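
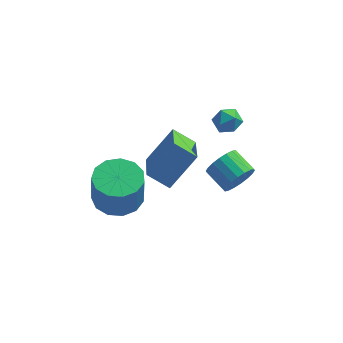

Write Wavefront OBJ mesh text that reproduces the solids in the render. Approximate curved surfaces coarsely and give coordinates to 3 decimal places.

v -0.404 0.495 -3.614
v -0.194 -1.304 -2.653
v -1.359 0.706 -3.01
v -1.15 -1.092 -2.049
v 0.63 1.332 -2.271
v 0.839 -0.466 -1.31
v -0.326 1.544 -1.667
v -0.116 -0.255 -0.706
v 1.202 2.481 -1.842
v 1.547 3.076 -1.75
v 2.173 1.944 -2.01
v 2.518 2.539 -1.918
v 2.197 2.238 -1.382
v 1.596 2.57 -1.278
v 2.124 2.45 -2.482
v 1.523 2.782 -2.378
v 2.117 3.057 -2.146
v 2.162 2.926 -1.466
v 1.558 2.094 -2.294
v 1.603 1.963 -1.614
v 2.533 0.063 -3.375
v 2.96 0.146 -2.691
v 2.154 0.92 -2.282
v 1.727 0.837 -2.965
v 3.098 0.402 -2.904
v 2.292 1.176 -2.494
v 3.124 0.592 -3.21
v 2.318 1.365 -2.8
v 3.033 0.676 -3.548
v 2.227 1.45 -3.139
v 2.843 0.639 -3.852
v 2.037 1.413 -3.443
v 2.592 0.488 -4.062
v 1.786 1.262 -3.652
v 2.329 0.253 -4.135
v 1.523 1.027 -3.726
v 2.106 -0.02 -4.058
v 1.3 0.754 -3.649
v 1.968 -0.276 -3.846
v 1.162 0.498 -3.436
v 1.942 -0.465 -3.54
v 1.136 0.308 -3.13
v 2.033 -0.55 -3.201
v 1.227 0.224 -2.792
v 2.223 -0.513 -2.897
v 1.417 0.261 -2.488
v 2.474 -0.362 -2.688
v 1.668 0.412 -2.278
v 2.737 -0.127 -2.614
v 1.931 0.647 -2.205
v -2.151 -2.497 -2.083
v -1.348 -3.163 -2.202
v -1.287 -3.37 -0.637
v -2.089 -2.703 -0.517
v -1.11 -2.625 -2.14
v -1.049 -2.832 -0.575
v -1.202 -2.046 -2.06
v -1.141 -2.253 -0.495
v -1.596 -1.61 -1.987
v -1.535 -1.817 -0.422
v -2.165 -1.456 -1.945
v -2.104 -1.663 -0.379
v -2.73 -1.632 -1.946
v -2.669 -1.839 -0.38
v -3.111 -2.082 -1.99
v -3.05 -2.289 -0.425
v -3.187 -2.665 -2.064
v -3.126 -2.871 -0.499
v -2.934 -3.193 -2.144
v -2.873 -3.4 -0.579
v -2.432 -3.501 -2.204
v -2.371 -3.708 -0.639
v -1.841 -3.49 -2.226
v -1.78 -3.696 -0.661
f 2 4 1
f 5 2 1
f 1 4 3
f 3 5 1
f 2 8 4
f 6 2 5
f 6 8 2
f 4 8 3
f 7 5 3
f 3 8 7
f 7 6 5
f 8 6 7
f 9 20 14
f 9 14 10
f 9 10 16
f 9 16 19
f 9 19 20
f 10 14 18
f 14 20 13
f 20 19 11
f 19 16 15
f 16 10 17
f 12 18 13
f 12 13 11
f 12 11 15
f 12 15 17
f 12 17 18
f 13 18 14
f 11 13 20
f 15 11 19
f 17 15 16
f 18 17 10
f 22 21 25
f 22 25 23
f 23 25 26
f 23 26 24
f 25 21 27
f 25 27 26
f 26 27 28
f 26 28 24
f 27 21 29
f 27 29 28
f 28 29 30
f 28 30 24
f 29 21 31
f 29 31 30
f 30 31 32
f 30 32 24
f 31 21 33
f 31 33 32
f 32 33 34
f 32 34 24
f 33 21 35
f 33 35 34
f 34 35 36
f 34 36 24
f 35 21 37
f 35 37 36
f 36 37 38
f 36 38 24
f 37 21 39
f 37 39 38
f 38 39 40
f 38 40 24
f 39 21 41
f 39 41 40
f 40 41 42
f 40 42 24
f 41 21 43
f 41 43 42
f 42 43 44
f 42 44 24
f 43 21 45
f 43 45 44
f 44 45 46
f 44 46 24
f 45 21 47
f 45 47 46
f 46 47 48
f 46 48 24
f 47 21 49
f 47 49 48
f 48 49 50
f 48 50 24
f 49 21 22
f 49 22 50
f 50 22 23
f 50 23 24
f 52 51 55
f 52 55 53
f 53 55 56
f 53 56 54
f 55 51 57
f 55 57 56
f 56 57 58
f 56 58 54
f 57 51 59
f 57 59 58
f 58 59 60
f 58 60 54
f 59 51 61
f 59 61 60
f 60 61 62
f 60 62 54
f 61 51 63
f 61 63 62
f 62 63 64
f 62 64 54
f 63 51 65
f 63 65 64
f 64 65 66
f 64 66 54
f 65 51 67
f 65 67 66
f 66 67 68
f 66 68 54
f 67 51 69
f 67 69 68
f 68 69 70
f 68 70 54
f 69 51 71
f 69 71 70
f 70 71 72
f 70 72 54
f 71 51 73
f 71 73 72
f 72 73 74
f 72 74 54
f 73 51 52
f 73 52 74
f 74 52 53
f 74 53 54



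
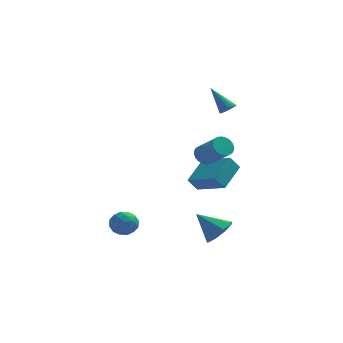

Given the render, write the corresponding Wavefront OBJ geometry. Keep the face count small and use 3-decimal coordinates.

v 1.132 1.255 0.585
v 1.613 1.707 0.582
v 2.549 0.717 1.713
v 2.068 0.265 1.715
v 1.467 1.79 0.777
v 2.402 0.801 1.907
v 1.269 1.793 0.942
v 2.205 0.803 2.072
v 1.051 1.713 1.053
v 1.987 0.723 2.183
v 0.845 1.564 1.093
v 1.781 0.574 2.223
v 0.683 1.367 1.055
v 1.618 0.377 2.185
v 0.589 1.154 0.946
v 1.525 0.164 2.076
v 0.578 0.956 0.782
v 1.513 -0.034 1.912
v 0.651 0.803 0.587
v 1.587 -0.187 1.718
v 0.798 0.719 0.393
v 1.733 -0.27 1.523
v 0.995 0.717 0.228
v 1.931 -0.273 1.358
v 1.213 0.797 0.117
v 2.149 -0.193 1.247
v 1.419 0.946 0.077
v 2.355 -0.044 1.207
v 1.582 1.143 0.115
v 2.517 0.153 1.245
v 1.675 1.356 0.224
v 2.611 0.366 1.354
v 1.687 1.554 0.388
v 2.622 0.564 1.518
v -3.227 -0.172 -3.029
v -2.69 -0.26 -3.643
v -3.45 -1.48 -3.037
v -2.913 -1.568 -3.651
v -2.65 -1.36 -2.903
v -2.512 -0.552 -2.898
v -3.628 -1.188 -3.782
v -3.49 -0.38 -3.777
v -2.938 -0.888 -4.109
v -2.333 -0.994 -3.565
v -3.807 -0.746 -3.115
v -3.202 -0.852 -2.571
v -2.939 -0.101 -3.335
v -3.201 -1.639 -3.345
v -3.046 -1.517 -2.905
v -2.731 -1.568 -3.266
v -2.834 -0.273 -2.897
v -2.519 -0.324 -3.258
v -2.495 -0.971 -2.823
v -3.621 -1.416 -3.422
v -3.306 -1.467 -3.783
v -3.409 -0.172 -3.414
v -3.094 -0.223 -3.775
v -3.645 -0.769 -3.857
v -2.769 -0.522 -3.97
v -2.9 -1.291 -3.975
v -3.321 -1.068 -4.052
v -3.24 -0.592 -4.049
v -2.414 -0.584 -3.65
v -2.545 -1.353 -3.655
v -2.39 -1.231 -3.215
v -2.309 -0.756 -3.212
v -2.56 -0.953 -3.924
v -3.595 -0.387 -3.025
v -3.726 -1.156 -3.03
v -3.831 -0.984 -3.468
v -3.75 -0.509 -3.465
v -3.24 -0.449 -2.705
v -3.371 -1.218 -2.71
v -2.9 -1.148 -2.631
v -2.819 -0.672 -2.628
v -3.58 -0.787 -2.756
v 1.745 -3.028 -2.867
v 2.365 -2.479 -2.401
v 0.595 -2.692 -1.733
v 1.984 -2.109 -2.897
v 1.463 -2.276 -3.376
v 1.107 -2.884 -3.556
v 1.125 -3.576 -3.334
v 1.506 -3.947 -2.838
v 2.027 -3.779 -2.359
v 2.383 -3.171 -2.178
v 1.716 1.573 -1.308
v 2.566 3.026 -0.473
v 0.289 2.839 -2.059
v 1.14 4.293 -1.223
v 2.24 1.707 -2.077
v 3.091 3.161 -1.241
v 0.814 2.974 -2.827
v 1.664 4.427 -1.992
v 2.403 2.65 3.319
v 2.844 2.785 3.559
v 1.497 3.43 4.541
v 2.791 2.988 3.391
v 2.635 3.1 3.203
v 2.416 3.092 3.046
v 2.194 2.965 2.962
v 2.028 2.754 2.974
v 1.962 2.515 3.078
v 2.015 2.312 3.247
v 2.171 2.199 3.435
v 2.39 2.207 3.592
v 2.612 2.334 3.675
v 2.778 2.545 3.664
f 2 1 5
f 2 5 3
f 3 5 6
f 3 6 4
f 5 1 7
f 5 7 6
f 6 7 8
f 6 8 4
f 7 1 9
f 7 9 8
f 8 9 10
f 8 10 4
f 9 1 11
f 9 11 10
f 10 11 12
f 10 12 4
f 11 1 13
f 11 13 12
f 12 13 14
f 12 14 4
f 13 1 15
f 13 15 14
f 14 15 16
f 14 16 4
f 15 1 17
f 15 17 16
f 16 17 18
f 16 18 4
f 17 1 19
f 17 19 18
f 18 19 20
f 18 20 4
f 19 1 21
f 19 21 20
f 20 21 22
f 20 22 4
f 21 1 23
f 21 23 22
f 22 23 24
f 22 24 4
f 23 1 25
f 23 25 24
f 24 25 26
f 24 26 4
f 25 1 27
f 25 27 26
f 26 27 28
f 26 28 4
f 27 1 29
f 27 29 28
f 28 29 30
f 28 30 4
f 29 1 31
f 29 31 30
f 30 31 32
f 30 32 4
f 31 1 33
f 31 33 32
f 32 33 34
f 32 34 4
f 33 1 2
f 33 2 34
f 34 2 3
f 34 3 4
f 35 72 51
f 72 46 75
f 51 75 40
f 72 75 51
f 35 51 47
f 51 40 52
f 47 52 36
f 51 52 47
f 35 47 56
f 47 36 57
f 56 57 42
f 47 57 56
f 35 56 68
f 56 42 71
f 68 71 45
f 56 71 68
f 35 68 72
f 68 45 76
f 72 76 46
f 68 76 72
f 36 52 63
f 52 40 66
f 63 66 44
f 52 66 63
f 40 75 53
f 75 46 74
f 53 74 39
f 75 74 53
f 46 76 73
f 76 45 69
f 73 69 37
f 76 69 73
f 45 71 70
f 71 42 58
f 70 58 41
f 71 58 70
f 42 57 62
f 57 36 59
f 62 59 43
f 57 59 62
f 38 64 50
f 64 44 65
f 50 65 39
f 64 65 50
f 38 50 48
f 50 39 49
f 48 49 37
f 50 49 48
f 38 48 55
f 48 37 54
f 55 54 41
f 48 54 55
f 38 55 60
f 55 41 61
f 60 61 43
f 55 61 60
f 38 60 64
f 60 43 67
f 64 67 44
f 60 67 64
f 39 65 53
f 65 44 66
f 53 66 40
f 65 66 53
f 37 49 73
f 49 39 74
f 73 74 46
f 49 74 73
f 41 54 70
f 54 37 69
f 70 69 45
f 54 69 70
f 43 61 62
f 61 41 58
f 62 58 42
f 61 58 62
f 44 67 63
f 67 43 59
f 63 59 36
f 67 59 63
f 78 77 80
f 78 80 79
f 80 77 81
f 80 81 79
f 81 77 82
f 81 82 79
f 82 77 83
f 82 83 79
f 83 77 84
f 83 84 79
f 84 77 85
f 84 85 79
f 85 77 86
f 85 86 79
f 86 77 78
f 86 78 79
f 88 90 87
f 91 88 87
f 87 90 89
f 89 91 87
f 88 94 90
f 92 88 91
f 92 94 88
f 90 94 89
f 93 91 89
f 89 94 93
f 93 92 91
f 94 92 93
f 96 95 98
f 96 98 97
f 98 95 99
f 98 99 97
f 99 95 100
f 99 100 97
f 100 95 101
f 100 101 97
f 101 95 102
f 101 102 97
f 102 95 103
f 102 103 97
f 103 95 104
f 103 104 97
f 104 95 105
f 104 105 97
f 105 95 106
f 105 106 97
f 106 95 107
f 106 107 97
f 107 95 108
f 107 108 97
f 108 95 96
f 108 96 97



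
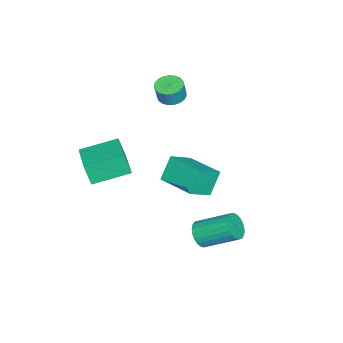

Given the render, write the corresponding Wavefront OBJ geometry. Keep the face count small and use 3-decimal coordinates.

v 2.714 -3.015 0.642
v 2.695 -3.4 1.841
v 1.662 -1.413 1.139
v 1.643 -1.799 2.339
v 4.357 -2.041 0.981
v 4.338 -2.427 2.181
v 3.305 -0.44 1.479
v 3.286 -0.825 2.678
v -1.23 0.783 -0.558
v -0.147 0.166 0.221
v -0.304 2.668 -0.351
v 0.779 2.05 0.428
v -0.479 0.55 -1.788
v 0.604 -0.068 -1.009
v 0.447 2.434 -1.581
v 1.53 1.817 -0.802
v 2.153 2.587 -3.114
v 2.382 2.979 -3.735
v 2.196 4.685 -2.728
v 1.967 4.293 -2.106
v 2.085 2.971 -3.777
v 1.899 4.677 -2.77
v 1.798 2.905 -3.718
v 1.612 4.611 -2.711
v 1.565 2.79 -3.567
v 1.379 4.497 -2.56
v 1.421 2.645 -3.347
v 1.235 4.351 -2.339
v 1.389 2.49 -3.091
v 1.203 4.196 -2.084
v 1.474 2.351 -2.839
v 1.288 4.057 -1.831
v 1.661 2.247 -2.628
v 1.475 3.953 -1.621
v 1.924 2.195 -2.492
v 1.738 3.901 -1.485
v 2.221 2.203 -2.45
v 2.035 3.909 -1.443
v 2.508 2.269 -2.509
v 2.322 3.975 -1.502
v 2.741 2.383 -2.66
v 2.555 4.09 -1.653
v 2.885 2.529 -2.881
v 2.699 4.235 -1.873
v 2.917 2.684 -3.136
v 2.731 4.39 -2.129
v 2.832 2.823 -3.389
v 2.646 4.529 -2.381
v 2.645 2.927 -3.599
v 2.459 4.633 -2.592
v -2.94 -0.847 2.49
v -2.426 -1.351 2.319
v -2.146 -1.398 3.299
v -2.66 -0.893 3.47
v -2.27 -1.087 2.287
v -1.99 -1.134 3.267
v -2.23 -0.782 2.291
v -1.95 -0.829 3.27
v -2.313 -0.488 2.328
v -2.033 -0.535 3.308
v -2.504 -0.256 2.394
v -2.224 -0.303 3.374
v -2.771 -0.126 2.476
v -2.491 -0.173 3.456
v -3.066 -0.121 2.561
v -2.787 -0.168 3.541
v -3.34 -0.241 2.633
v -3.06 -0.288 3.613
v -3.545 -0.466 2.681
v -3.265 -0.513 3.661
v -3.645 -0.756 2.696
v -3.365 -0.803 3.676
v -3.623 -1.062 2.675
v -3.343 -1.109 3.655
v -3.483 -1.331 2.622
v -3.203 -1.378 3.602
v -3.249 -1.516 2.546
v -2.969 -1.563 3.526
v -2.962 -1.586 2.461
v -2.682 -1.633 3.441
v -2.671 -1.527 2.381
v -2.391 -1.574 3.36
f 2 4 1
f 5 2 1
f 1 4 3
f 3 5 1
f 2 8 4
f 6 2 5
f 6 8 2
f 4 8 3
f 7 5 3
f 3 8 7
f 7 6 5
f 8 6 7
f 10 12 9
f 13 10 9
f 9 12 11
f 11 13 9
f 10 16 12
f 14 10 13
f 14 16 10
f 12 16 11
f 15 13 11
f 11 16 15
f 15 14 13
f 16 14 15
f 18 17 21
f 18 21 19
f 19 21 22
f 19 22 20
f 21 17 23
f 21 23 22
f 22 23 24
f 22 24 20
f 23 17 25
f 23 25 24
f 24 25 26
f 24 26 20
f 25 17 27
f 25 27 26
f 26 27 28
f 26 28 20
f 27 17 29
f 27 29 28
f 28 29 30
f 28 30 20
f 29 17 31
f 29 31 30
f 30 31 32
f 30 32 20
f 31 17 33
f 31 33 32
f 32 33 34
f 32 34 20
f 33 17 35
f 33 35 34
f 34 35 36
f 34 36 20
f 35 17 37
f 35 37 36
f 36 37 38
f 36 38 20
f 37 17 39
f 37 39 38
f 38 39 40
f 38 40 20
f 39 17 41
f 39 41 40
f 40 41 42
f 40 42 20
f 41 17 43
f 41 43 42
f 42 43 44
f 42 44 20
f 43 17 45
f 43 45 44
f 44 45 46
f 44 46 20
f 45 17 47
f 45 47 46
f 46 47 48
f 46 48 20
f 47 17 49
f 47 49 48
f 48 49 50
f 48 50 20
f 49 17 18
f 49 18 50
f 50 18 19
f 50 19 20
f 52 51 55
f 52 55 53
f 53 55 56
f 53 56 54
f 55 51 57
f 55 57 56
f 56 57 58
f 56 58 54
f 57 51 59
f 57 59 58
f 58 59 60
f 58 60 54
f 59 51 61
f 59 61 60
f 60 61 62
f 60 62 54
f 61 51 63
f 61 63 62
f 62 63 64
f 62 64 54
f 63 51 65
f 63 65 64
f 64 65 66
f 64 66 54
f 65 51 67
f 65 67 66
f 66 67 68
f 66 68 54
f 67 51 69
f 67 69 68
f 68 69 70
f 68 70 54
f 69 51 71
f 69 71 70
f 70 71 72
f 70 72 54
f 71 51 73
f 71 73 72
f 72 73 74
f 72 74 54
f 73 51 75
f 73 75 74
f 74 75 76
f 74 76 54
f 75 51 77
f 75 77 76
f 76 77 78
f 76 78 54
f 77 51 79
f 77 79 78
f 78 79 80
f 78 80 54
f 79 51 81
f 79 81 80
f 80 81 82
f 80 82 54
f 81 51 52
f 81 52 82
f 82 52 53
f 82 53 54



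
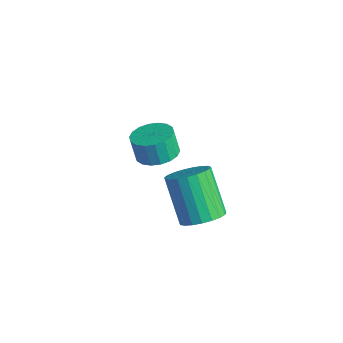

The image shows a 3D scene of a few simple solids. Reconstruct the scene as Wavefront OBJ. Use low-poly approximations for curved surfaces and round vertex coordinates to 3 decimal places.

v 3.134 -1.552 -3.661
v 3.724 -0.952 -3.289
v 2.436 -0.728 -1.607
v 1.846 -1.328 -1.979
v 3.496 -0.723 -3.494
v 2.208 -0.499 -1.812
v 3.205 -0.637 -3.728
v 1.918 -0.413 -2.046
v 2.902 -0.71 -3.95
v 1.615 -0.486 -2.268
v 2.64 -0.928 -4.122
v 1.352 -0.704 -2.44
v 2.462 -1.254 -4.215
v 1.175 -1.03 -2.533
v 2.401 -1.631 -4.211
v 1.113 -1.408 -2.529
v 2.466 -1.995 -4.113
v 1.179 -1.772 -2.431
v 2.647 -2.282 -3.936
v 1.36 -2.059 -2.254
v 2.912 -2.443 -3.712
v 1.625 -2.22 -2.03
v 3.215 -2.45 -3.479
v 1.928 -2.226 -1.797
v 3.505 -2.301 -3.278
v 2.217 -2.078 -1.595
v 3.73 -2.023 -3.142
v 2.442 -1.8 -1.46
v 3.852 -1.663 -3.097
v 2.564 -1.44 -1.415
v 3.85 -1.284 -3.149
v 2.562 -1.061 -1.467
v -1.429 -0.381 -4.058
v -0.888 0.321 -3.856
v -1.189 0.244 -2.78
v -1.731 -0.459 -2.982
v -1.24 0.501 -3.942
v -1.542 0.424 -2.866
v -1.63 0.506 -4.051
v -1.932 0.429 -2.975
v -1.98 0.335 -4.161
v -2.282 0.258 -3.085
v -2.221 0.023 -4.251
v -2.523 -0.054 -3.175
v -2.306 -0.37 -4.303
v -2.607 -0.447 -3.227
v -2.216 -0.765 -4.306
v -2.518 -0.842 -3.23
v -1.971 -1.084 -4.26
v -2.272 -1.161 -3.184
v -1.618 -1.264 -4.174
v -1.92 -1.341 -3.098
v -1.228 -1.269 -4.065
v -1.53 -1.346 -2.989
v -0.878 -1.098 -3.955
v -1.18 -1.175 -2.879
v -0.637 -0.786 -3.865
v -0.939 -0.863 -2.789
v -0.553 -0.393 -3.813
v -0.854 -0.47 -2.737
v -0.642 0.002 -3.81
v -0.944 -0.075 -2.734
f 2 1 5
f 2 5 3
f 3 5 6
f 3 6 4
f 5 1 7
f 5 7 6
f 6 7 8
f 6 8 4
f 7 1 9
f 7 9 8
f 8 9 10
f 8 10 4
f 9 1 11
f 9 11 10
f 10 11 12
f 10 12 4
f 11 1 13
f 11 13 12
f 12 13 14
f 12 14 4
f 13 1 15
f 13 15 14
f 14 15 16
f 14 16 4
f 15 1 17
f 15 17 16
f 16 17 18
f 16 18 4
f 17 1 19
f 17 19 18
f 18 19 20
f 18 20 4
f 19 1 21
f 19 21 20
f 20 21 22
f 20 22 4
f 21 1 23
f 21 23 22
f 22 23 24
f 22 24 4
f 23 1 25
f 23 25 24
f 24 25 26
f 24 26 4
f 25 1 27
f 25 27 26
f 26 27 28
f 26 28 4
f 27 1 29
f 27 29 28
f 28 29 30
f 28 30 4
f 29 1 31
f 29 31 30
f 30 31 32
f 30 32 4
f 31 1 2
f 31 2 32
f 32 2 3
f 32 3 4
f 34 33 37
f 34 37 35
f 35 37 38
f 35 38 36
f 37 33 39
f 37 39 38
f 38 39 40
f 38 40 36
f 39 33 41
f 39 41 40
f 40 41 42
f 40 42 36
f 41 33 43
f 41 43 42
f 42 43 44
f 42 44 36
f 43 33 45
f 43 45 44
f 44 45 46
f 44 46 36
f 45 33 47
f 45 47 46
f 46 47 48
f 46 48 36
f 47 33 49
f 47 49 48
f 48 49 50
f 48 50 36
f 49 33 51
f 49 51 50
f 50 51 52
f 50 52 36
f 51 33 53
f 51 53 52
f 52 53 54
f 52 54 36
f 53 33 55
f 53 55 54
f 54 55 56
f 54 56 36
f 55 33 57
f 55 57 56
f 56 57 58
f 56 58 36
f 57 33 59
f 57 59 58
f 58 59 60
f 58 60 36
f 59 33 61
f 59 61 60
f 60 61 62
f 60 62 36
f 61 33 34
f 61 34 62
f 62 34 35
f 62 35 36



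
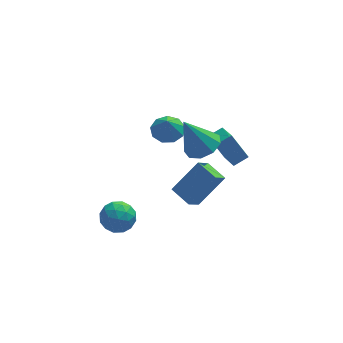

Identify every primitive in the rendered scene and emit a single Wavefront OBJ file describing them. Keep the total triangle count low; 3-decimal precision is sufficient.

v -0.456 2.641 1.589
v 0.256 2.089 1.455
v -0.544 2.259 2.691
v 0.451 2.643 1.663
v 0.222 3.195 1.835
v -0.324 3.488 1.892
v -0.932 3.385 1.808
v -1.317 2.933 1.62
v -1.299 2.344 1.418
v -0.886 1.894 1.296
v -0.272 1.794 1.311
v 0.947 0.429 2.203
v 1.516 1.275 2.411
v -0.007 0.591 4.157
v 0.906 1.463 2.097
v 0.315 1.167 1.833
v 0.02 0.526 1.742
v 0.159 -0.161 1.867
v 0.667 -0.571 2.15
v 1.306 -0.514 2.457
v 1.777 -0.015 2.646
v 1.86 0.691 2.628
v 1.92 4.026 -0.776
v 2.04 2.223 0.293
v 2.752 4.289 -0.425
v 2.872 2.486 0.644
v 2.688 3.314 -2.064
v 2.808 1.511 -0.995
v 3.52 3.577 -1.713
v 3.64 1.774 -0.644
v -1.259 -3.143 2.585
v 0.126 -2.656 4.016
v -0.641 -2.512 1.773
v 0.744 -2.025 3.204
v -0.604 -4.155 2.296
v 0.781 -3.668 3.727
v 0.014 -3.524 1.484
v 1.399 -3.037 2.915
v -4.253 -0.801 -0.738
v -3.367 -0.449 -0.998
v -3.973 -2.131 -1.582
v -3.087 -1.779 -1.842
v -3.258 -2.042 -0.905
v -3.431 -1.221 -0.384
v -3.909 -1.359 -2.196
v -4.082 -0.538 -1.675
v -3.154 -0.794 -1.9
v -2.752 -1.216 -1.102
v -4.588 -1.364 -1.478
v -4.186 -1.786 -0.68
v -3.834 -0.509 -0.794
v -3.506 -2.071 -1.786
v -3.606 -2.226 -1.235
v -3.085 -2.019 -1.389
v -3.872 -0.962 -0.433
v -3.351 -0.755 -0.586
v -3.287 -1.691 -0.531
v -3.989 -1.825 -1.994
v -3.468 -1.618 -2.147
v -4.255 -0.561 -1.191
v -3.734 -0.354 -1.345
v -4.053 -0.889 -2.049
v -3.189 -0.505 -1.477
v -3.024 -1.286 -1.973
v -3.508 -1.039 -2.181
v -3.609 -0.556 -1.875
v -2.952 -0.753 -1.008
v -2.788 -1.534 -1.504
v -2.888 -1.689 -0.953
v -2.99 -1.206 -0.647
v -2.827 -0.955 -1.538
v -4.552 -1.046 -1.076
v -4.388 -1.827 -1.572
v -4.35 -1.374 -1.933
v -4.452 -0.891 -1.627
v -4.316 -1.294 -0.607
v -4.151 -2.075 -1.103
v -3.731 -2.024 -0.705
v -3.832 -1.541 -0.399
v -4.513 -1.625 -1.042
f 2 1 4
f 2 4 3
f 4 1 5
f 4 5 3
f 5 1 6
f 5 6 3
f 6 1 7
f 6 7 3
f 7 1 8
f 7 8 3
f 8 1 9
f 8 9 3
f 9 1 10
f 9 10 3
f 10 1 11
f 10 11 3
f 11 1 2
f 11 2 3
f 13 12 15
f 13 15 14
f 15 12 16
f 15 16 14
f 16 12 17
f 16 17 14
f 17 12 18
f 17 18 14
f 18 12 19
f 18 19 14
f 19 12 20
f 19 20 14
f 20 12 21
f 20 21 14
f 21 12 22
f 21 22 14
f 22 12 13
f 22 13 14
f 24 26 23
f 27 24 23
f 23 26 25
f 25 27 23
f 24 30 26
f 28 24 27
f 28 30 24
f 26 30 25
f 29 27 25
f 25 30 29
f 29 28 27
f 30 28 29
f 32 34 31
f 35 32 31
f 31 34 33
f 33 35 31
f 32 38 34
f 36 32 35
f 36 38 32
f 34 38 33
f 37 35 33
f 33 38 37
f 37 36 35
f 38 36 37
f 39 76 55
f 76 50 79
f 55 79 44
f 76 79 55
f 39 55 51
f 55 44 56
f 51 56 40
f 55 56 51
f 39 51 60
f 51 40 61
f 60 61 46
f 51 61 60
f 39 60 72
f 60 46 75
f 72 75 49
f 60 75 72
f 39 72 76
f 72 49 80
f 76 80 50
f 72 80 76
f 40 56 67
f 56 44 70
f 67 70 48
f 56 70 67
f 44 79 57
f 79 50 78
f 57 78 43
f 79 78 57
f 50 80 77
f 80 49 73
f 77 73 41
f 80 73 77
f 49 75 74
f 75 46 62
f 74 62 45
f 75 62 74
f 46 61 66
f 61 40 63
f 66 63 47
f 61 63 66
f 42 68 54
f 68 48 69
f 54 69 43
f 68 69 54
f 42 54 52
f 54 43 53
f 52 53 41
f 54 53 52
f 42 52 59
f 52 41 58
f 59 58 45
f 52 58 59
f 42 59 64
f 59 45 65
f 64 65 47
f 59 65 64
f 42 64 68
f 64 47 71
f 68 71 48
f 64 71 68
f 43 69 57
f 69 48 70
f 57 70 44
f 69 70 57
f 41 53 77
f 53 43 78
f 77 78 50
f 53 78 77
f 45 58 74
f 58 41 73
f 74 73 49
f 58 73 74
f 47 65 66
f 65 45 62
f 66 62 46
f 65 62 66
f 48 71 67
f 71 47 63
f 67 63 40
f 71 63 67



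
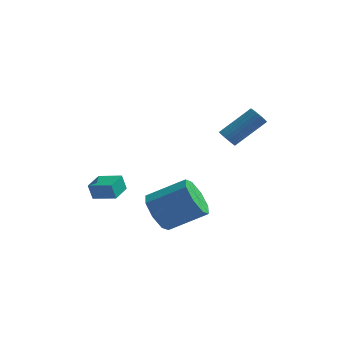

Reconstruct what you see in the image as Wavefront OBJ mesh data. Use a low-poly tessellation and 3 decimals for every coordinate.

v 2.809 -0.767 1.36
v 3.035 -0.575 0.957
v 4.236 0.36 2.077
v 4.011 0.167 2.48
v 2.888 -0.433 0.997
v 4.089 0.502 2.117
v 2.728 -0.349 1.099
v 3.929 0.586 2.219
v 2.581 -0.337 1.246
v 3.783 0.597 2.366
v 2.474 -0.4 1.413
v 3.676 0.535 2.533
v 2.425 -0.526 1.571
v 3.627 0.409 2.691
v 2.443 -0.694 1.692
v 3.644 0.241 2.812
v 2.523 -0.875 1.756
v 3.725 0.06 2.876
v 2.654 -1.037 1.752
v 3.855 -0.102 2.872
v 2.811 -1.152 1.679
v 4.012 -0.217 2.799
v 2.968 -1.201 1.552
v 4.169 -0.266 2.672
v 3.097 -1.175 1.391
v 4.299 -0.24 2.512
v 3.177 -1.079 1.225
v 4.378 -0.144 2.345
v 3.193 -0.928 1.083
v 4.394 0.007 2.203
v 3.143 -0.75 0.988
v 4.344 0.185 2.108
v 0.283 -3.144 -2.224
v 0.654 -2.639 -3.054
v 2.308 -2.231 -2.066
v 1.937 -2.736 -1.236
v 0.244 -2.163 -2.566
v 1.899 -1.754 -1.577
v -0.143 -2.261 -1.877
v 1.512 -1.853 -0.889
v -0.281 -2.877 -1.392
v 1.374 -2.468 -0.403
v -0.088 -3.649 -1.394
v 1.566 -3.241 -0.406
v 0.321 -4.126 -1.883
v 1.976 -3.717 -0.894
v 0.708 -4.027 -2.571
v 2.363 -3.619 -1.583
v 0.846 -3.412 -3.057
v 2.501 -3.003 -2.068
v -2.596 -2.981 -1.819
v -2.802 -2.981 -1.046
v -2.397 -1.952 -1.766
v -2.603 -1.951 -0.993
v -1.497 -3.209 -1.527
v -1.703 -3.208 -0.754
v -1.298 -2.179 -1.474
v -1.504 -2.179 -0.701
f 2 1 5
f 2 5 3
f 3 5 6
f 3 6 4
f 5 1 7
f 5 7 6
f 6 7 8
f 6 8 4
f 7 1 9
f 7 9 8
f 8 9 10
f 8 10 4
f 9 1 11
f 9 11 10
f 10 11 12
f 10 12 4
f 11 1 13
f 11 13 12
f 12 13 14
f 12 14 4
f 13 1 15
f 13 15 14
f 14 15 16
f 14 16 4
f 15 1 17
f 15 17 16
f 16 17 18
f 16 18 4
f 17 1 19
f 17 19 18
f 18 19 20
f 18 20 4
f 19 1 21
f 19 21 20
f 20 21 22
f 20 22 4
f 21 1 23
f 21 23 22
f 22 23 24
f 22 24 4
f 23 1 25
f 23 25 24
f 24 25 26
f 24 26 4
f 25 1 27
f 25 27 26
f 26 27 28
f 26 28 4
f 27 1 29
f 27 29 28
f 28 29 30
f 28 30 4
f 29 1 31
f 29 31 30
f 30 31 32
f 30 32 4
f 31 1 2
f 31 2 32
f 32 2 3
f 32 3 4
f 34 33 37
f 34 37 35
f 35 37 38
f 35 38 36
f 37 33 39
f 37 39 38
f 38 39 40
f 38 40 36
f 39 33 41
f 39 41 40
f 40 41 42
f 40 42 36
f 41 33 43
f 41 43 42
f 42 43 44
f 42 44 36
f 43 33 45
f 43 45 44
f 44 45 46
f 44 46 36
f 45 33 47
f 45 47 46
f 46 47 48
f 46 48 36
f 47 33 49
f 47 49 48
f 48 49 50
f 48 50 36
f 49 33 34
f 49 34 50
f 50 34 35
f 50 35 36
f 52 54 51
f 55 52 51
f 51 54 53
f 53 55 51
f 52 58 54
f 56 52 55
f 56 58 52
f 54 58 53
f 57 55 53
f 53 58 57
f 57 56 55
f 58 56 57



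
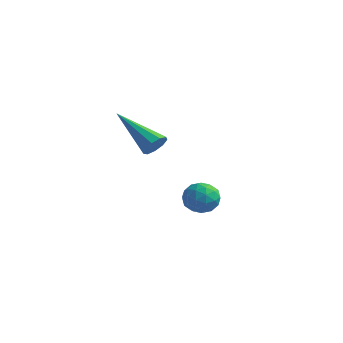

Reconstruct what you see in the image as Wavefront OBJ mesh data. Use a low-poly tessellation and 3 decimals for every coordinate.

v -3.392 2.247 -3.3
v -2.819 2.35 -2.832
v -2.861 1.25 -3.728
v -2.288 1.353 -3.26
v -2.959 1.161 -2.994
v -3.287 1.777 -2.729
v -2.393 1.823 -3.831
v -2.721 2.439 -3.566
v -2.202 2.088 -3.16
v -2.552 1.679 -2.642
v -3.128 1.921 -3.918
v -3.478 1.512 -3.4
v -3.152 2.386 -3.028
v -2.528 1.214 -3.532
v -2.922 1.101 -3.375
v -2.586 1.162 -3.1
v -3.427 2.049 -2.968
v -3.091 2.11 -2.692
v -3.173 1.411 -2.788
v -2.589 1.49 -3.868
v -2.253 1.551 -3.592
v -3.094 2.438 -3.46
v -2.758 2.499 -3.185
v -2.507 2.189 -3.772
v -2.453 2.293 -2.946
v -2.141 1.707 -3.198
v -2.202 1.983 -3.533
v -2.395 2.345 -3.378
v -2.659 2.052 -2.642
v -2.346 1.467 -2.894
v -2.74 1.354 -2.737
v -2.933 1.716 -2.581
v -2.296 1.898 -2.835
v -3.334 2.133 -3.666
v -3.021 1.548 -3.918
v -2.747 1.884 -3.979
v -2.94 2.246 -3.823
v -3.539 1.893 -3.362
v -3.227 1.307 -3.614
v -3.285 1.255 -3.182
v -3.478 1.617 -3.027
v -3.384 1.702 -3.725
v -1.757 -2.069 0.759
v -1.505 -1.817 1.151
v -3.463 -2.071 1.861
v -1.652 -1.576 0.923
v -1.849 -1.567 0.618
v -2.003 -1.792 0.38
v -2.042 -2.147 0.319
v -1.948 -2.466 0.464
v -1.765 -2.599 0.747
v -1.578 -2.484 1.036
v -1.476 -2.175 1.195
f 1 38 17
f 38 12 41
f 17 41 6
f 38 41 17
f 1 17 13
f 17 6 18
f 13 18 2
f 17 18 13
f 1 13 22
f 13 2 23
f 22 23 8
f 13 23 22
f 1 22 34
f 22 8 37
f 34 37 11
f 22 37 34
f 1 34 38
f 34 11 42
f 38 42 12
f 34 42 38
f 2 18 29
f 18 6 32
f 29 32 10
f 18 32 29
f 6 41 19
f 41 12 40
f 19 40 5
f 41 40 19
f 12 42 39
f 42 11 35
f 39 35 3
f 42 35 39
f 11 37 36
f 37 8 24
f 36 24 7
f 37 24 36
f 8 23 28
f 23 2 25
f 28 25 9
f 23 25 28
f 4 30 16
f 30 10 31
f 16 31 5
f 30 31 16
f 4 16 14
f 16 5 15
f 14 15 3
f 16 15 14
f 4 14 21
f 14 3 20
f 21 20 7
f 14 20 21
f 4 21 26
f 21 7 27
f 26 27 9
f 21 27 26
f 4 26 30
f 26 9 33
f 30 33 10
f 26 33 30
f 5 31 19
f 31 10 32
f 19 32 6
f 31 32 19
f 3 15 39
f 15 5 40
f 39 40 12
f 15 40 39
f 7 20 36
f 20 3 35
f 36 35 11
f 20 35 36
f 9 27 28
f 27 7 24
f 28 24 8
f 27 24 28
f 10 33 29
f 33 9 25
f 29 25 2
f 33 25 29
f 44 43 46
f 44 46 45
f 46 43 47
f 46 47 45
f 47 43 48
f 47 48 45
f 48 43 49
f 48 49 45
f 49 43 50
f 49 50 45
f 50 43 51
f 50 51 45
f 51 43 52
f 51 52 45
f 52 43 53
f 52 53 45
f 53 43 44
f 53 44 45



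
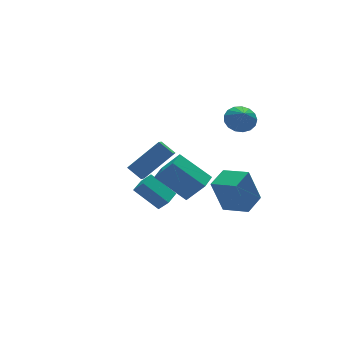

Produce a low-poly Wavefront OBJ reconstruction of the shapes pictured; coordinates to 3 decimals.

v -0.838 2.047 -4.407
v -0.533 1.53 -3.696
v -1.741 3.105 -3.249
v -1.436 2.588 -2.538
v -0.044 2.632 -4.322
v 0.261 2.115 -3.611
v -0.947 3.69 -3.164
v -0.642 3.173 -2.453
v 1.504 -2.926 -2.357
v 0.933 -2.642 -0.408
v 0.813 -1.619 -2.75
v 0.243 -1.334 -0.801
v 2.657 -2.246 -2.119
v 2.087 -1.961 -0.17
v 1.967 -0.938 -2.512
v 1.396 -0.654 -0.563
v -2.061 0.297 -0.467
v -1.431 -0.469 0.814
v -1.274 0.961 -0.457
v -0.644 0.195 0.823
v -0.956 -0.995 -1.783
v -0.326 -1.761 -0.503
v -0.169 -0.331 -1.774
v 0.461 -1.097 -0.493
v 2.142 -1.005 3.195
v 2.976 -1.036 3.356
v 1.958 -1.655 4.025
v 2.846 -0.719 3.576
v 2.555 -0.467 3.708
v 2.169 -0.339 3.723
v 1.777 -0.363 3.617
v 1.469 -0.535 3.415
v 1.314 -0.813 3.162
v 1.35 -1.136 2.917
v 1.566 -1.429 2.735
v 1.915 -1.624 2.659
v 2.316 -1.678 2.706
v 2.676 -1.577 2.865
v 2.915 -1.345 3.099
v -4.101 -2.08 1.522
v -2.442 -2.237 2.896
v -4.479 -1.379 2.059
v -2.82 -1.536 3.432
v -3.48 -1.244 0.868
v -1.821 -1.401 2.241
v -3.858 -0.543 1.404
v -2.199 -0.7 2.778
f 2 4 1
f 5 2 1
f 1 4 3
f 3 5 1
f 2 8 4
f 6 2 5
f 6 8 2
f 4 8 3
f 7 5 3
f 3 8 7
f 7 6 5
f 8 6 7
f 10 12 9
f 13 10 9
f 9 12 11
f 11 13 9
f 10 16 12
f 14 10 13
f 14 16 10
f 12 16 11
f 15 13 11
f 11 16 15
f 15 14 13
f 16 14 15
f 18 20 17
f 21 18 17
f 17 20 19
f 19 21 17
f 18 24 20
f 22 18 21
f 22 24 18
f 20 24 19
f 23 21 19
f 19 24 23
f 23 22 21
f 24 22 23
f 26 25 28
f 26 28 27
f 28 25 29
f 28 29 27
f 29 25 30
f 29 30 27
f 30 25 31
f 30 31 27
f 31 25 32
f 31 32 27
f 32 25 33
f 32 33 27
f 33 25 34
f 33 34 27
f 34 25 35
f 34 35 27
f 35 25 36
f 35 36 27
f 36 25 37
f 36 37 27
f 37 25 38
f 37 38 27
f 38 25 39
f 38 39 27
f 39 25 26
f 39 26 27
f 41 43 40
f 44 41 40
f 40 43 42
f 42 44 40
f 41 47 43
f 45 41 44
f 45 47 41
f 43 47 42
f 46 44 42
f 42 47 46
f 46 45 44
f 47 45 46



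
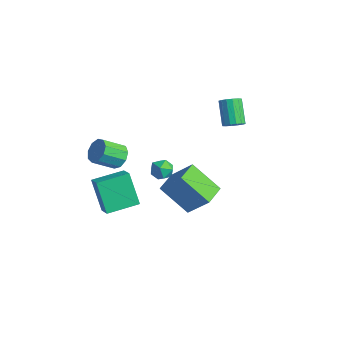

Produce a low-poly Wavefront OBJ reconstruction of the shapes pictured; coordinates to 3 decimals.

v -3.949 -3.029 -4.615
v -4.986 -3.055 -2.742
v -3.64 -1.155 -4.418
v -4.676 -1.18 -2.546
v -3.004 -3.24 -4.094
v -4.04 -3.265 -2.222
v -2.694 -1.365 -3.898
v -3.731 -1.391 -2.025
v -2.809 -2.544 0.532
v -2.343 -2.249 1.098
v -2.604 -3.442 1.934
v -3.071 -3.736 1.368
v -2.852 -2.085 1.174
v -3.113 -3.278 2.01
v -3.341 -2.135 0.949
v -3.602 -3.328 1.785
v -3.582 -2.376 0.53
v -3.843 -3.569 1.366
v -3.461 -2.696 0.111
v -3.722 -3.889 0.947
v -3.035 -2.944 -0.11
v -3.296 -4.137 0.726
v -2.504 -3.005 -0.031
v -2.765 -4.198 0.805
v -2.116 -2.85 0.311
v -2.377 -4.043 1.147
v -2.052 -2.552 0.757
v -2.313 -3.744 1.593
v -0.104 0.769 -2.531
v -1.426 -0.141 -1.071
v 1.004 1.386 -1.143
v -0.319 0.476 0.317
v 0.639 -0.416 -2.597
v -0.684 -1.326 -1.137
v 1.746 0.201 -1.209
v 0.424 -0.709 0.251
v -2.656 0.132 -1.737
v -2.334 0.508 -1.178
v -2.266 -0.908 -1.262
v -1.944 -0.532 -0.703
v -2.688 -0.565 -0.751
v -2.93 0.078 -1.045
v -1.67 -0.478 -1.395
v -1.912 0.165 -1.689
v -1.725 0.131 -0.967
v -2.355 0.078 -0.569
v -2.245 -0.478 -1.871
v -2.875 -0.531 -1.473
v -1.278 3.7 1.548
v -0.785 3.872 1.918
v -1.83 4.313 3.103
v -2.322 4.14 2.732
v -0.863 4.145 1.747
v -1.908 4.586 2.932
v -1.053 4.298 1.523
v -2.098 4.739 2.707
v -1.303 4.291 1.305
v -2.348 4.732 2.49
v -1.546 4.126 1.153
v -2.591 4.567 2.337
v -1.717 3.846 1.106
v -2.762 4.287 2.29
v -1.77 3.527 1.177
v -2.815 3.968 2.362
v -1.692 3.254 1.348
v -2.737 3.695 2.533
v -1.502 3.101 1.573
v -2.547 3.542 2.757
v -1.252 3.108 1.79
v -2.297 3.549 2.975
v -1.009 3.273 1.943
v -2.054 3.714 3.127
v -0.838 3.553 1.99
v -1.883 3.994 3.174
f 2 4 1
f 5 2 1
f 1 4 3
f 3 5 1
f 2 8 4
f 6 2 5
f 6 8 2
f 4 8 3
f 7 5 3
f 3 8 7
f 7 6 5
f 8 6 7
f 10 9 13
f 10 13 11
f 11 13 14
f 11 14 12
f 13 9 15
f 13 15 14
f 14 15 16
f 14 16 12
f 15 9 17
f 15 17 16
f 16 17 18
f 16 18 12
f 17 9 19
f 17 19 18
f 18 19 20
f 18 20 12
f 19 9 21
f 19 21 20
f 20 21 22
f 20 22 12
f 21 9 23
f 21 23 22
f 22 23 24
f 22 24 12
f 23 9 25
f 23 25 24
f 24 25 26
f 24 26 12
f 25 9 27
f 25 27 26
f 26 27 28
f 26 28 12
f 27 9 10
f 27 10 28
f 28 10 11
f 28 11 12
f 30 32 29
f 33 30 29
f 29 32 31
f 31 33 29
f 30 36 32
f 34 30 33
f 34 36 30
f 32 36 31
f 35 33 31
f 31 36 35
f 35 34 33
f 36 34 35
f 37 48 42
f 37 42 38
f 37 38 44
f 37 44 47
f 37 47 48
f 38 42 46
f 42 48 41
f 48 47 39
f 47 44 43
f 44 38 45
f 40 46 41
f 40 41 39
f 40 39 43
f 40 43 45
f 40 45 46
f 41 46 42
f 39 41 48
f 43 39 47
f 45 43 44
f 46 45 38
f 50 49 53
f 50 53 51
f 51 53 54
f 51 54 52
f 53 49 55
f 53 55 54
f 54 55 56
f 54 56 52
f 55 49 57
f 55 57 56
f 56 57 58
f 56 58 52
f 57 49 59
f 57 59 58
f 58 59 60
f 58 60 52
f 59 49 61
f 59 61 60
f 60 61 62
f 60 62 52
f 61 49 63
f 61 63 62
f 62 63 64
f 62 64 52
f 63 49 65
f 63 65 64
f 64 65 66
f 64 66 52
f 65 49 67
f 65 67 66
f 66 67 68
f 66 68 52
f 67 49 69
f 67 69 68
f 68 69 70
f 68 70 52
f 69 49 71
f 69 71 70
f 70 71 72
f 70 72 52
f 71 49 73
f 71 73 72
f 72 73 74
f 72 74 52
f 73 49 50
f 73 50 74
f 74 50 51
f 74 51 52



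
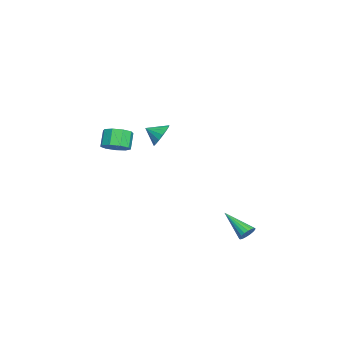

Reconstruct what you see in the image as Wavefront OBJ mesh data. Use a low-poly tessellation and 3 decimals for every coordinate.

v -2.734 -3.829 -0.062
v -2.082 -4.052 0.47
v -2.815 -3.995 1.393
v -3.466 -3.771 0.862
v -2.105 -3.46 0.414
v -2.838 -3.403 1.337
v -2.423 -3.04 0.136
v -3.156 -2.983 1.059
v -2.886 -2.99 -0.234
v -3.619 -2.932 0.689
v -3.277 -3.332 -0.524
v -4.01 -3.274 0.399
v -3.414 -3.906 -0.597
v -4.147 -3.849 0.326
v -3.233 -4.444 -0.42
v -3.966 -4.387 0.503
v -2.818 -4.694 -0.075
v -3.551 -4.637 0.848
v -2.363 -4.539 0.277
v -3.096 -4.482 1.2
v 3.619 4.023 -2.971
v 4.074 3.901 -2.686
v 2.661 2.737 -1.989
v 3.972 4.079 -2.553
v 3.8 4.246 -2.502
v 3.592 4.369 -2.544
v 3.39 4.423 -2.671
v 3.233 4.397 -2.857
v 3.153 4.298 -3.066
v 3.164 4.144 -3.256
v 3.266 3.966 -3.389
v 3.438 3.799 -3.44
v 3.646 3.677 -3.398
v 3.848 3.623 -3.271
v 4.005 3.648 -3.085
v 4.086 3.747 -2.876
v 0.634 -0.852 2.662
v 1.056 -0.53 3.287
v 0.566 -1.728 3.158
v 0.682 -0.451 3.376
v 0.297 -0.464 3.301
v -0.011 -0.565 3.08
v -0.171 -0.733 2.763
v -0.147 -0.927 2.423
v 0.056 -1.104 2.137
v 0.392 -1.223 1.972
v 0.782 -1.257 1.965
v 1.139 -1.199 2.117
v 1.38 -1.06 2.395
v 1.45 -0.874 2.733
v 1.333 -0.683 3.055
f 2 1 5
f 2 5 3
f 3 5 6
f 3 6 4
f 5 1 7
f 5 7 6
f 6 7 8
f 6 8 4
f 7 1 9
f 7 9 8
f 8 9 10
f 8 10 4
f 9 1 11
f 9 11 10
f 10 11 12
f 10 12 4
f 11 1 13
f 11 13 12
f 12 13 14
f 12 14 4
f 13 1 15
f 13 15 14
f 14 15 16
f 14 16 4
f 15 1 17
f 15 17 16
f 16 17 18
f 16 18 4
f 17 1 19
f 17 19 18
f 18 19 20
f 18 20 4
f 19 1 2
f 19 2 20
f 20 2 3
f 20 3 4
f 22 21 24
f 22 24 23
f 24 21 25
f 24 25 23
f 25 21 26
f 25 26 23
f 26 21 27
f 26 27 23
f 27 21 28
f 27 28 23
f 28 21 29
f 28 29 23
f 29 21 30
f 29 30 23
f 30 21 31
f 30 31 23
f 31 21 32
f 31 32 23
f 32 21 33
f 32 33 23
f 33 21 34
f 33 34 23
f 34 21 35
f 34 35 23
f 35 21 36
f 35 36 23
f 36 21 22
f 36 22 23
f 38 37 40
f 38 40 39
f 40 37 41
f 40 41 39
f 41 37 42
f 41 42 39
f 42 37 43
f 42 43 39
f 43 37 44
f 43 44 39
f 44 37 45
f 44 45 39
f 45 37 46
f 45 46 39
f 46 37 47
f 46 47 39
f 47 37 48
f 47 48 39
f 48 37 49
f 48 49 39
f 49 37 50
f 49 50 39
f 50 37 51
f 50 51 39
f 51 37 38
f 51 38 39



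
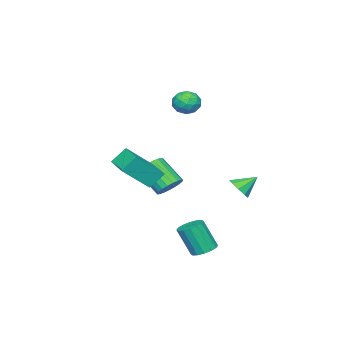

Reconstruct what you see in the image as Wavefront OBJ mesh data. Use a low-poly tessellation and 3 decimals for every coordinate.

v -3.407 -2.16 2.767
v -2.918 -1.697 2.497
v -2.722 -3.063 2.463
v -2.233 -2.6 2.193
v -2.343 -2.634 2.909
v -2.766 -2.076 3.097
v -2.874 -2.684 1.863
v -3.297 -2.126 2.051
v -2.588 -2.022 1.938
v -2.26 -1.99 2.584
v -3.38 -2.77 2.376
v -3.052 -2.738 3.022
v -3.223 -1.849 2.659
v -2.417 -2.911 2.301
v -2.482 -2.931 2.722
v -2.194 -2.659 2.563
v -3.134 -2.072 3.012
v -2.846 -1.8 2.853
v -2.508 -2.35 3.095
v -2.794 -2.96 2.107
v -2.506 -2.688 1.948
v -3.446 -2.101 2.397
v -3.158 -1.829 2.238
v -3.132 -2.41 1.865
v -2.741 -1.768 2.171
v -2.338 -2.299 1.993
v -2.715 -2.348 1.799
v -2.964 -2.02 1.909
v -2.549 -1.75 2.551
v -2.146 -2.281 2.372
v -2.211 -2.3 2.794
v -2.459 -1.972 2.904
v -2.355 -1.94 2.223
v -3.494 -2.479 2.588
v -3.091 -3.01 2.409
v -3.181 -2.788 2.056
v -3.429 -2.46 2.166
v -3.302 -2.461 2.967
v -2.899 -2.992 2.789
v -2.676 -2.74 3.051
v -2.925 -2.412 3.161
v -3.285 -2.82 2.737
v -1.187 -3.093 -1.086
v -0.061 -3.839 0.164
v -0.365 -1.961 -1.15
v 0.76 -2.708 0.1
v -0.64 -3.532 -1.84
v 0.485 -4.279 -0.59
v 0.181 -2.401 -1.904
v 1.307 -3.147 -0.654
v -1.246 1.367 -1.647
v -0.807 1.307 -1.172
v -1.874 1.953 -0.993
v -0.72 1.67 -1.413
v -0.879 1.892 -1.764
v -1.21 1.868 -2.06
v -1.557 1.61 -2.164
v -1.759 1.239 -2.025
v -1.72 0.928 -1.71
v -1.46 0.822 -1.366
v -1.099 0.972 -1.153
v 2.178 1.743 -4.035
v 2.729 1.501 -4.221
v 2.933 0.895 -2.831
v 2.382 1.137 -2.645
v 2.802 1.796 -4.103
v 3.006 1.19 -2.713
v 2.708 2.077 -3.967
v 2.912 1.471 -2.577
v 2.472 2.268 -3.849
v 2.675 1.663 -2.459
v 2.157 2.319 -3.781
v 2.361 1.713 -2.391
v 1.848 2.215 -3.781
v 2.051 1.61 -2.391
v 1.627 1.985 -3.849
v 1.831 1.379 -2.459
v 1.554 1.69 -3.967
v 1.758 1.084 -2.577
v 1.648 1.409 -4.103
v 1.852 0.803 -2.713
v 1.885 1.217 -4.221
v 2.088 0.612 -2.831
v 2.199 1.167 -4.289
v 2.403 0.561 -2.899
v 2.509 1.27 -4.289
v 2.712 0.665 -2.899
v -2.799 -3.271 -3.057
v -2.422 -2.859 -2.572
v -2.544 -4.057 -1.458
v -2.921 -4.469 -1.943
v -2.712 -2.776 -2.514
v -2.835 -3.973 -1.401
v -3.018 -2.778 -2.55
v -3.14 -3.976 -1.437
v -3.285 -2.866 -2.674
v -3.408 -4.063 -1.561
v -3.469 -3.023 -2.864
v -3.592 -4.221 -1.751
v -3.536 -3.224 -3.088
v -3.659 -4.422 -1.974
v -3.477 -3.433 -3.305
v -3.599 -4.631 -2.192
v -3.299 -3.614 -3.48
v -3.422 -4.811 -2.367
v -3.036 -3.735 -3.582
v -3.158 -4.933 -2.469
v -2.731 -3.777 -3.593
v -2.854 -4.974 -2.48
v -2.438 -3.73 -3.511
v -2.561 -4.928 -2.398
v -2.207 -3.605 -3.351
v -2.33 -4.803 -2.237
v -2.079 -3.422 -3.139
v -2.202 -4.62 -2.026
v -2.075 -3.212 -2.914
v -2.198 -4.41 -1.8
v -2.196 -3.013 -2.713
v -2.319 -4.211 -1.6
f 1 38 17
f 38 12 41
f 17 41 6
f 38 41 17
f 1 17 13
f 17 6 18
f 13 18 2
f 17 18 13
f 1 13 22
f 13 2 23
f 22 23 8
f 13 23 22
f 1 22 34
f 22 8 37
f 34 37 11
f 22 37 34
f 1 34 38
f 34 11 42
f 38 42 12
f 34 42 38
f 2 18 29
f 18 6 32
f 29 32 10
f 18 32 29
f 6 41 19
f 41 12 40
f 19 40 5
f 41 40 19
f 12 42 39
f 42 11 35
f 39 35 3
f 42 35 39
f 11 37 36
f 37 8 24
f 36 24 7
f 37 24 36
f 8 23 28
f 23 2 25
f 28 25 9
f 23 25 28
f 4 30 16
f 30 10 31
f 16 31 5
f 30 31 16
f 4 16 14
f 16 5 15
f 14 15 3
f 16 15 14
f 4 14 21
f 14 3 20
f 21 20 7
f 14 20 21
f 4 21 26
f 21 7 27
f 26 27 9
f 21 27 26
f 4 26 30
f 26 9 33
f 30 33 10
f 26 33 30
f 5 31 19
f 31 10 32
f 19 32 6
f 31 32 19
f 3 15 39
f 15 5 40
f 39 40 12
f 15 40 39
f 7 20 36
f 20 3 35
f 36 35 11
f 20 35 36
f 9 27 28
f 27 7 24
f 28 24 8
f 27 24 28
f 10 33 29
f 33 9 25
f 29 25 2
f 33 25 29
f 44 46 43
f 47 44 43
f 43 46 45
f 45 47 43
f 44 50 46
f 48 44 47
f 48 50 44
f 46 50 45
f 49 47 45
f 45 50 49
f 49 48 47
f 50 48 49
f 52 51 54
f 52 54 53
f 54 51 55
f 54 55 53
f 55 51 56
f 55 56 53
f 56 51 57
f 56 57 53
f 57 51 58
f 57 58 53
f 58 51 59
f 58 59 53
f 59 51 60
f 59 60 53
f 60 51 61
f 60 61 53
f 61 51 52
f 61 52 53
f 63 62 66
f 63 66 64
f 64 66 67
f 64 67 65
f 66 62 68
f 66 68 67
f 67 68 69
f 67 69 65
f 68 62 70
f 68 70 69
f 69 70 71
f 69 71 65
f 70 62 72
f 70 72 71
f 71 72 73
f 71 73 65
f 72 62 74
f 72 74 73
f 73 74 75
f 73 75 65
f 74 62 76
f 74 76 75
f 75 76 77
f 75 77 65
f 76 62 78
f 76 78 77
f 77 78 79
f 77 79 65
f 78 62 80
f 78 80 79
f 79 80 81
f 79 81 65
f 80 62 82
f 80 82 81
f 81 82 83
f 81 83 65
f 82 62 84
f 82 84 83
f 83 84 85
f 83 85 65
f 84 62 86
f 84 86 85
f 85 86 87
f 85 87 65
f 86 62 63
f 86 63 87
f 87 63 64
f 87 64 65
f 89 88 92
f 89 92 90
f 90 92 93
f 90 93 91
f 92 88 94
f 92 94 93
f 93 94 95
f 93 95 91
f 94 88 96
f 94 96 95
f 95 96 97
f 95 97 91
f 96 88 98
f 96 98 97
f 97 98 99
f 97 99 91
f 98 88 100
f 98 100 99
f 99 100 101
f 99 101 91
f 100 88 102
f 100 102 101
f 101 102 103
f 101 103 91
f 102 88 104
f 102 104 103
f 103 104 105
f 103 105 91
f 104 88 106
f 104 106 105
f 105 106 107
f 105 107 91
f 106 88 108
f 106 108 107
f 107 108 109
f 107 109 91
f 108 88 110
f 108 110 109
f 109 110 111
f 109 111 91
f 110 88 112
f 110 112 111
f 111 112 113
f 111 113 91
f 112 88 114
f 112 114 113
f 113 114 115
f 113 115 91
f 114 88 116
f 114 116 115
f 115 116 117
f 115 117 91
f 116 88 118
f 116 118 117
f 117 118 119
f 117 119 91
f 118 88 89
f 118 89 119
f 119 89 90
f 119 90 91



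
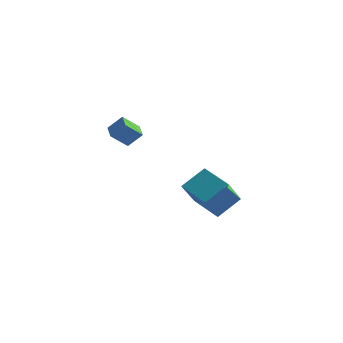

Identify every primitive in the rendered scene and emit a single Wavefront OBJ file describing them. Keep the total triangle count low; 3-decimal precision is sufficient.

v -2.589 -4.107 3.692
v -2.04 -3.825 4.333
v -2.122 -3.508 3.027
v -1.572 -3.226 3.668
v -2.068 -4.714 3.512
v -1.518 -4.432 4.153
v -1.6 -4.115 2.847
v -1.051 -3.833 3.488
v -1.445 0.075 -0.999
v -0.826 1.056 -0.129
v -1.498 1.327 -2.373
v -0.879 2.308 -1.504
v 0.019 -0.408 -1.496
v 0.638 0.573 -0.627
v -0.034 0.844 -2.871
v 0.585 1.825 -2.001
f 2 4 1
f 5 2 1
f 1 4 3
f 3 5 1
f 2 8 4
f 6 2 5
f 6 8 2
f 4 8 3
f 7 5 3
f 3 8 7
f 7 6 5
f 8 6 7
f 10 12 9
f 13 10 9
f 9 12 11
f 11 13 9
f 10 16 12
f 14 10 13
f 14 16 10
f 12 16 11
f 15 13 11
f 11 16 15
f 15 14 13
f 16 14 15



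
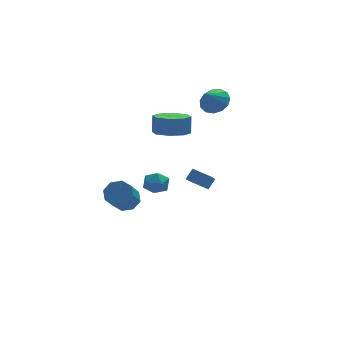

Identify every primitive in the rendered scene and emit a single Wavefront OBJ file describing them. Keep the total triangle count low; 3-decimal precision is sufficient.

v 0.234 1.268 0.885
v 1.245 1.607 0.66
v 1.377 1.952 1.77
v 0.366 1.612 1.995
v 0.674 2.204 0.542
v 0.806 2.549 1.652
v -0.154 2.252 0.625
v -0.023 2.597 1.735
v -0.755 1.724 0.86
v -0.624 2.069 1.971
v -0.777 0.928 1.11
v -0.645 1.273 2.22
v -0.206 0.331 1.228
v -0.074 0.676 2.338
v 0.623 0.283 1.145
v 0.754 0.628 2.255
v 1.224 0.811 0.909
v 1.355 1.156 2.02
v 1.097 0.67 -2.914
v 0.458 -0.604 -1.848
v 1.579 0.92 -2.326
v 0.939 -0.354 -1.26
v 1.961 -0.086 -3.3
v 1.321 -1.36 -2.234
v 2.442 0.164 -2.712
v 1.803 -1.11 -1.646
v -2.28 1.935 -4.487
v -1.906 2.406 -3.845
v -2.726 1.016 -2.35
v -3.1 0.545 -2.993
v -2.529 2.617 -3.99
v -3.349 1.227 -2.495
v -3.006 2.429 -4.427
v -3.826 1.038 -2.932
v -3.058 1.951 -4.899
v -3.878 0.561 -3.404
v -2.654 1.464 -5.13
v -3.474 0.074 -3.635
v -2.031 1.253 -4.985
v -2.851 -0.137 -3.49
v -1.554 1.442 -4.548
v -2.374 0.051 -3.053
v -1.502 1.919 -4.076
v -2.322 0.529 -2.581
v 2.695 1.07 3.087
v 3.184 1.559 3.71
v 1.965 0.57 4.053
v 2.783 1.863 3.565
v 2.354 1.917 3.268
v 2.034 1.701 2.914
v 1.924 1.285 2.615
v 2.058 0.801 2.466
v 2.395 0.403 2.514
v 2.827 0.216 2.744
v 3.217 0.301 3.083
v 3.442 0.63 3.424
v 3.429 1.099 3.658
v -2.712 -3.34 0.675
v -2.359 -3.151 -0.017
v -2.161 -4.509 0.637
v -1.808 -4.32 -0.055
v -1.579 -3.962 0.622
v -1.92 -3.239 0.645
v -2.6 -4.421 -0.025
v -2.941 -3.698 -0.002
v -2.29 -3.819 -0.449
v -1.659 -3.535 -0.05
v -2.861 -4.125 0.67
v -2.23 -3.841 1.069
f 2 1 5
f 2 5 3
f 3 5 6
f 3 6 4
f 5 1 7
f 5 7 6
f 6 7 8
f 6 8 4
f 7 1 9
f 7 9 8
f 8 9 10
f 8 10 4
f 9 1 11
f 9 11 10
f 10 11 12
f 10 12 4
f 11 1 13
f 11 13 12
f 12 13 14
f 12 14 4
f 13 1 15
f 13 15 14
f 14 15 16
f 14 16 4
f 15 1 17
f 15 17 16
f 16 17 18
f 16 18 4
f 17 1 2
f 17 2 18
f 18 2 3
f 18 3 4
f 20 22 19
f 23 20 19
f 19 22 21
f 21 23 19
f 20 26 22
f 24 20 23
f 24 26 20
f 22 26 21
f 25 23 21
f 21 26 25
f 25 24 23
f 26 24 25
f 28 27 31
f 28 31 29
f 29 31 32
f 29 32 30
f 31 27 33
f 31 33 32
f 32 33 34
f 32 34 30
f 33 27 35
f 33 35 34
f 34 35 36
f 34 36 30
f 35 27 37
f 35 37 36
f 36 37 38
f 36 38 30
f 37 27 39
f 37 39 38
f 38 39 40
f 38 40 30
f 39 27 41
f 39 41 40
f 40 41 42
f 40 42 30
f 41 27 43
f 41 43 42
f 42 43 44
f 42 44 30
f 43 27 28
f 43 28 44
f 44 28 29
f 44 29 30
f 46 45 48
f 46 48 47
f 48 45 49
f 48 49 47
f 49 45 50
f 49 50 47
f 50 45 51
f 50 51 47
f 51 45 52
f 51 52 47
f 52 45 53
f 52 53 47
f 53 45 54
f 53 54 47
f 54 45 55
f 54 55 47
f 55 45 56
f 55 56 47
f 56 45 57
f 56 57 47
f 57 45 46
f 57 46 47
f 58 69 63
f 58 63 59
f 58 59 65
f 58 65 68
f 58 68 69
f 59 63 67
f 63 69 62
f 69 68 60
f 68 65 64
f 65 59 66
f 61 67 62
f 61 62 60
f 61 60 64
f 61 64 66
f 61 66 67
f 62 67 63
f 60 62 69
f 64 60 68
f 66 64 65
f 67 66 59



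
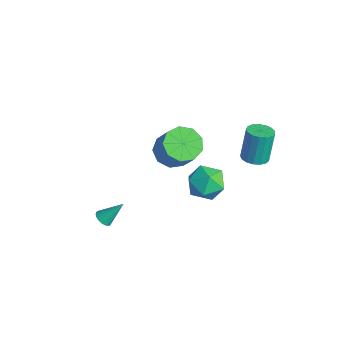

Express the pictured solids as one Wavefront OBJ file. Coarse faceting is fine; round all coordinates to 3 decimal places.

v -0.927 1.486 1.045
v -0.335 2.36 0.801
v -0.285 0.66 -0.361
v 0.307 1.534 -0.605
v 0.549 0.943 0.27
v 0.152 1.454 1.139
v -0.772 1.566 -0.699
v -1.169 2.077 0.17
v -0.24 2.41 -0.277
v 0.576 2.025 0.322
v -1.196 0.995 0.118
v -0.38 0.61 0.717
v -2.381 -3.043 -2.706
v -1.895 -3.024 -2.859
v -2.079 -2.097 -1.634
v -1.983 -2.867 -2.972
v -2.14 -2.741 -3.039
v -2.339 -2.668 -3.048
v -2.544 -2.658 -2.998
v -2.722 -2.716 -2.898
v -2.841 -2.83 -2.764
v -2.88 -2.98 -2.62
v -2.833 -3.142 -2.491
v -2.707 -3.286 -2.399
v -2.526 -3.388 -2.36
v -2.319 -3.431 -2.38
v -2.123 -3.406 -2.458
v -1.971 -3.318 -2.577
v -1.891 -3.183 -2.72
v 1.434 3.172 3.146
v 2.074 3.426 3.18
v 1.827 3.823 4.887
v 1.186 3.568 4.854
v 1.89 3.686 3.093
v 1.643 4.083 4.8
v 1.602 3.828 3.018
v 1.354 4.225 4.725
v 1.275 3.82 2.973
v 1.027 4.217 4.68
v 0.984 3.663 2.967
v 0.737 4.06 4.674
v 0.797 3.394 3.002
v 0.549 3.791 4.709
v 0.755 3.074 3.071
v 0.507 3.47 4.778
v 0.869 2.776 3.157
v 0.621 3.172 4.864
v 1.112 2.568 3.24
v 0.864 2.965 4.947
v 1.429 2.499 3.302
v 1.181 2.896 5.009
v 1.747 2.584 3.328
v 1.499 2.981 5.035
v 1.993 2.804 3.313
v 1.746 3.201 5.02
v 2.111 3.108 3.26
v 1.864 3.504 4.967
v -4.007 1.438 -0.565
v -3.185 1.639 -1.17
v -1.991 1.662 0.459
v -2.813 1.462 1.065
v -3.486 2.248 -0.958
v -2.292 2.271 0.671
v -4.03 2.478 -0.563
v -2.836 2.501 1.067
v -4.564 2.222 -0.168
v -3.37 2.245 1.461
v -4.837 1.599 0.041
v -3.643 1.623 1.67
v -4.722 0.901 -0.033
v -3.528 0.925 1.596
v -4.272 0.454 -0.356
v -3.078 0.478 1.273
v -3.698 0.468 -0.777
v -2.504 0.492 0.852
v -3.269 0.936 -1.098
v -2.075 0.959 0.531
f 1 12 6
f 1 6 2
f 1 2 8
f 1 8 11
f 1 11 12
f 2 6 10
f 6 12 5
f 12 11 3
f 11 8 7
f 8 2 9
f 4 10 5
f 4 5 3
f 4 3 7
f 4 7 9
f 4 9 10
f 5 10 6
f 3 5 12
f 7 3 11
f 9 7 8
f 10 9 2
f 14 13 16
f 14 16 15
f 16 13 17
f 16 17 15
f 17 13 18
f 17 18 15
f 18 13 19
f 18 19 15
f 19 13 20
f 19 20 15
f 20 13 21
f 20 21 15
f 21 13 22
f 21 22 15
f 22 13 23
f 22 23 15
f 23 13 24
f 23 24 15
f 24 13 25
f 24 25 15
f 25 13 26
f 25 26 15
f 26 13 27
f 26 27 15
f 27 13 28
f 27 28 15
f 28 13 29
f 28 29 15
f 29 13 14
f 29 14 15
f 31 30 34
f 31 34 32
f 32 34 35
f 32 35 33
f 34 30 36
f 34 36 35
f 35 36 37
f 35 37 33
f 36 30 38
f 36 38 37
f 37 38 39
f 37 39 33
f 38 30 40
f 38 40 39
f 39 40 41
f 39 41 33
f 40 30 42
f 40 42 41
f 41 42 43
f 41 43 33
f 42 30 44
f 42 44 43
f 43 44 45
f 43 45 33
f 44 30 46
f 44 46 45
f 45 46 47
f 45 47 33
f 46 30 48
f 46 48 47
f 47 48 49
f 47 49 33
f 48 30 50
f 48 50 49
f 49 50 51
f 49 51 33
f 50 30 52
f 50 52 51
f 51 52 53
f 51 53 33
f 52 30 54
f 52 54 53
f 53 54 55
f 53 55 33
f 54 30 56
f 54 56 55
f 55 56 57
f 55 57 33
f 56 30 31
f 56 31 57
f 57 31 32
f 57 32 33
f 59 58 62
f 59 62 60
f 60 62 63
f 60 63 61
f 62 58 64
f 62 64 63
f 63 64 65
f 63 65 61
f 64 58 66
f 64 66 65
f 65 66 67
f 65 67 61
f 66 58 68
f 66 68 67
f 67 68 69
f 67 69 61
f 68 58 70
f 68 70 69
f 69 70 71
f 69 71 61
f 70 58 72
f 70 72 71
f 71 72 73
f 71 73 61
f 72 58 74
f 72 74 73
f 73 74 75
f 73 75 61
f 74 58 76
f 74 76 75
f 75 76 77
f 75 77 61
f 76 58 59
f 76 59 77
f 77 59 60
f 77 60 61



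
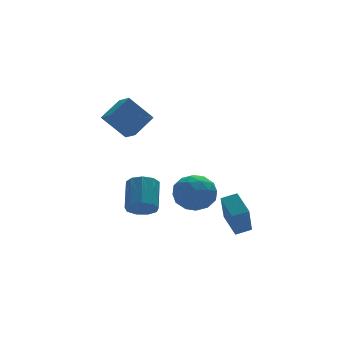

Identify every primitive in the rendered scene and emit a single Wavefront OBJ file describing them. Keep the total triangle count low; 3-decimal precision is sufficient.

v 1.127 0.263 -2.84
v 2.132 -0.391 -2.613
v 0.048 -1.389 -2.827
v 1.053 -2.043 -2.6
v 0.607 -1.295 -1.746
v 1.273 -0.273 -1.755
v 0.907 -1.507 -3.685
v 1.573 -0.485 -3.694
v 1.995 -1.484 -3.136
v 1.81 -1.353 -1.937
v 0.37 -0.427 -3.503
v 0.185 -0.296 -2.304
v 1.724 0.081 -2.728
v 0.456 -1.861 -2.712
v 0.194 -1.421 -2.21
v 0.784 -1.806 -2.077
v 1.22 0.15 -2.223
v 1.81 -0.234 -2.09
v 0.914 -0.766 -1.58
v 0.37 -1.546 -3.35
v 0.96 -1.93 -3.217
v 1.396 0.026 -3.363
v 1.986 -0.359 -3.23
v 1.266 -1.014 -3.86
v 2.234 -0.946 -2.902
v 1.6 -1.917 -2.894
v 1.514 -1.602 -3.532
v 1.906 -1.001 -3.537
v 2.125 -0.869 -2.197
v 1.491 -1.84 -2.189
v 1.229 -1.4 -1.688
v 1.621 -0.8 -1.693
v 2.045 -1.512 -2.504
v 0.689 0.06 -3.251
v 0.055 -0.911 -3.243
v 0.559 -0.98 -3.747
v 0.951 -0.38 -3.752
v 0.58 0.137 -2.546
v -0.054 -0.834 -2.538
v 0.274 -0.779 -1.903
v 0.666 -0.178 -1.908
v 0.135 -0.268 -2.936
v 1.404 -5.034 -2.608
v 2.251 -5.102 -2.378
v 1.332 -3.71 -1.95
v 2.179 -3.779 -1.719
v 1.961 -4.121 -4.381
v 2.808 -4.19 -4.15
v 1.889 -2.798 -3.722
v 2.736 -2.866 -3.492
v -2.663 -3.425 -2.118
v -1.937 -3.813 -2.01
v -1.391 -2.483 -0.894
v -2.117 -2.095 -1.002
v -1.903 -3.457 -2.451
v -1.358 -2.127 -1.335
v -2.225 -3.086 -2.736
v -1.679 -1.756 -1.62
v -2.752 -2.873 -2.732
v -2.206 -1.543 -1.616
v -3.237 -2.919 -2.44
v -2.691 -1.589 -1.324
v -3.453 -3.202 -1.998
v -2.907 -1.872 -0.882
v -3.3 -3.588 -1.612
v -2.754 -2.258 -0.496
v -2.849 -3.899 -1.462
v -2.303 -2.569 -0.346
v -2.31 -3.988 -1.62
v -1.765 -2.658 -0.504
v -3.349 0.541 2.632
v -3.157 -0.347 3.096
v -2.145 1.208 3.408
v -1.952 0.32 3.872
v -2.228 0.08 1.288
v -2.035 -0.808 1.752
v -1.023 0.747 2.064
v -0.831 -0.141 2.528
f 1 38 17
f 38 12 41
f 17 41 6
f 38 41 17
f 1 17 13
f 17 6 18
f 13 18 2
f 17 18 13
f 1 13 22
f 13 2 23
f 22 23 8
f 13 23 22
f 1 22 34
f 22 8 37
f 34 37 11
f 22 37 34
f 1 34 38
f 34 11 42
f 38 42 12
f 34 42 38
f 2 18 29
f 18 6 32
f 29 32 10
f 18 32 29
f 6 41 19
f 41 12 40
f 19 40 5
f 41 40 19
f 12 42 39
f 42 11 35
f 39 35 3
f 42 35 39
f 11 37 36
f 37 8 24
f 36 24 7
f 37 24 36
f 8 23 28
f 23 2 25
f 28 25 9
f 23 25 28
f 4 30 16
f 30 10 31
f 16 31 5
f 30 31 16
f 4 16 14
f 16 5 15
f 14 15 3
f 16 15 14
f 4 14 21
f 14 3 20
f 21 20 7
f 14 20 21
f 4 21 26
f 21 7 27
f 26 27 9
f 21 27 26
f 4 26 30
f 26 9 33
f 30 33 10
f 26 33 30
f 5 31 19
f 31 10 32
f 19 32 6
f 31 32 19
f 3 15 39
f 15 5 40
f 39 40 12
f 15 40 39
f 7 20 36
f 20 3 35
f 36 35 11
f 20 35 36
f 9 27 28
f 27 7 24
f 28 24 8
f 27 24 28
f 10 33 29
f 33 9 25
f 29 25 2
f 33 25 29
f 44 46 43
f 47 44 43
f 43 46 45
f 45 47 43
f 44 50 46
f 48 44 47
f 48 50 44
f 46 50 45
f 49 47 45
f 45 50 49
f 49 48 47
f 50 48 49
f 52 51 55
f 52 55 53
f 53 55 56
f 53 56 54
f 55 51 57
f 55 57 56
f 56 57 58
f 56 58 54
f 57 51 59
f 57 59 58
f 58 59 60
f 58 60 54
f 59 51 61
f 59 61 60
f 60 61 62
f 60 62 54
f 61 51 63
f 61 63 62
f 62 63 64
f 62 64 54
f 63 51 65
f 63 65 64
f 64 65 66
f 64 66 54
f 65 51 67
f 65 67 66
f 66 67 68
f 66 68 54
f 67 51 69
f 67 69 68
f 68 69 70
f 68 70 54
f 69 51 52
f 69 52 70
f 70 52 53
f 70 53 54
f 72 74 71
f 75 72 71
f 71 74 73
f 73 75 71
f 72 78 74
f 76 72 75
f 76 78 72
f 74 78 73
f 77 75 73
f 73 78 77
f 77 76 75
f 78 76 77



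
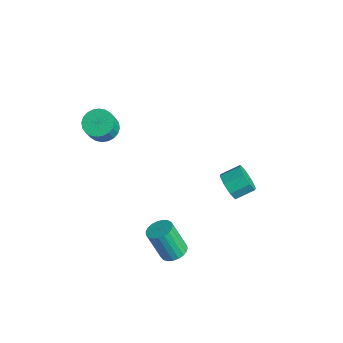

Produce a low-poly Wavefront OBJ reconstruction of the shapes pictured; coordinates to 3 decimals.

v 3.087 -2.227 -2.81
v 3.694 -2.082 -2.567
v 3.181 -2.567 -0.988
v 2.573 -2.713 -1.23
v 3.56 -1.84 -2.537
v 3.047 -2.325 -0.957
v 3.344 -1.665 -2.553
v 2.831 -2.15 -0.974
v 3.084 -1.587 -2.614
v 2.57 -2.072 -1.035
v 2.824 -1.62 -2.708
v 2.31 -2.105 -1.129
v 2.609 -1.758 -2.821
v 2.096 -2.243 -1.241
v 2.477 -1.977 -2.931
v 1.964 -2.462 -1.352
v 2.451 -2.239 -3.02
v 1.937 -2.725 -1.441
v 2.534 -2.5 -3.073
v 2.021 -2.985 -1.494
v 2.713 -2.713 -3.08
v 2.2 -3.198 -1.501
v 2.957 -2.843 -3.041
v 2.443 -3.328 -1.462
v 3.223 -2.866 -2.961
v 2.709 -3.351 -1.382
v 3.465 -2.778 -2.856
v 2.952 -3.263 -1.276
v 3.642 -2.596 -2.742
v 3.129 -3.081 -1.163
v 3.723 -2.349 -2.64
v 3.21 -2.834 -1.061
v -3.377 -2.35 0.999
v -2.636 -2.183 0.782
v -2.222 -2.663 1.825
v -2.963 -2.83 2.041
v -2.714 -1.925 0.932
v -2.301 -2.405 1.974
v -2.894 -1.732 1.091
v -2.48 -2.212 2.134
v -3.146 -1.633 1.237
v -2.733 -2.113 2.28
v -3.434 -1.643 1.347
v -3.021 -2.123 2.389
v -3.714 -1.761 1.403
v -3.3 -2.241 2.446
v -3.941 -1.969 1.398
v -3.528 -2.448 2.441
v -4.083 -2.234 1.332
v -3.67 -2.714 2.375
v -4.118 -2.517 1.215
v -3.704 -2.997 2.258
v -4.039 -2.775 1.066
v -3.626 -3.255 2.108
v -3.86 -2.968 0.906
v -3.446 -3.448 1.949
v -3.607 -3.067 0.76
v -3.194 -3.547 1.803
v -3.319 -3.057 0.651
v -2.906 -3.537 1.693
v -3.04 -2.939 0.594
v -2.626 -3.419 1.637
v -2.812 -2.732 0.599
v -2.399 -3.211 1.642
v -2.67 -2.466 0.665
v -2.257 -2.946 1.708
v 1.209 1.774 -1.674
v 1.443 1.388 -1.026
v 1.685 2.319 -0.558
v 1.451 2.706 -1.206
v 1.893 1.47 -1.422
v 2.135 2.401 -0.954
v 1.942 1.73 -1.965
v 2.184 2.661 -1.498
v 1.561 2.016 -2.338
v 1.804 2.947 -1.87
v 0.975 2.161 -2.322
v 1.217 3.092 -1.854
v 0.525 2.079 -1.926
v 0.767 3.01 -1.458
v 0.476 1.819 -1.382
v 0.718 2.75 -0.915
v 0.856 1.533 -1.01
v 1.099 2.464 -0.542
f 2 1 5
f 2 5 3
f 3 5 6
f 3 6 4
f 5 1 7
f 5 7 6
f 6 7 8
f 6 8 4
f 7 1 9
f 7 9 8
f 8 9 10
f 8 10 4
f 9 1 11
f 9 11 10
f 10 11 12
f 10 12 4
f 11 1 13
f 11 13 12
f 12 13 14
f 12 14 4
f 13 1 15
f 13 15 14
f 14 15 16
f 14 16 4
f 15 1 17
f 15 17 16
f 16 17 18
f 16 18 4
f 17 1 19
f 17 19 18
f 18 19 20
f 18 20 4
f 19 1 21
f 19 21 20
f 20 21 22
f 20 22 4
f 21 1 23
f 21 23 22
f 22 23 24
f 22 24 4
f 23 1 25
f 23 25 24
f 24 25 26
f 24 26 4
f 25 1 27
f 25 27 26
f 26 27 28
f 26 28 4
f 27 1 29
f 27 29 28
f 28 29 30
f 28 30 4
f 29 1 31
f 29 31 30
f 30 31 32
f 30 32 4
f 31 1 2
f 31 2 32
f 32 2 3
f 32 3 4
f 34 33 37
f 34 37 35
f 35 37 38
f 35 38 36
f 37 33 39
f 37 39 38
f 38 39 40
f 38 40 36
f 39 33 41
f 39 41 40
f 40 41 42
f 40 42 36
f 41 33 43
f 41 43 42
f 42 43 44
f 42 44 36
f 43 33 45
f 43 45 44
f 44 45 46
f 44 46 36
f 45 33 47
f 45 47 46
f 46 47 48
f 46 48 36
f 47 33 49
f 47 49 48
f 48 49 50
f 48 50 36
f 49 33 51
f 49 51 50
f 50 51 52
f 50 52 36
f 51 33 53
f 51 53 52
f 52 53 54
f 52 54 36
f 53 33 55
f 53 55 54
f 54 55 56
f 54 56 36
f 55 33 57
f 55 57 56
f 56 57 58
f 56 58 36
f 57 33 59
f 57 59 58
f 58 59 60
f 58 60 36
f 59 33 61
f 59 61 60
f 60 61 62
f 60 62 36
f 61 33 63
f 61 63 62
f 62 63 64
f 62 64 36
f 63 33 65
f 63 65 64
f 64 65 66
f 64 66 36
f 65 33 34
f 65 34 66
f 66 34 35
f 66 35 36
f 68 67 71
f 68 71 69
f 69 71 72
f 69 72 70
f 71 67 73
f 71 73 72
f 72 73 74
f 72 74 70
f 73 67 75
f 73 75 74
f 74 75 76
f 74 76 70
f 75 67 77
f 75 77 76
f 76 77 78
f 76 78 70
f 77 67 79
f 77 79 78
f 78 79 80
f 78 80 70
f 79 67 81
f 79 81 80
f 80 81 82
f 80 82 70
f 81 67 83
f 81 83 82
f 82 83 84
f 82 84 70
f 83 67 68
f 83 68 84
f 84 68 69
f 84 69 70



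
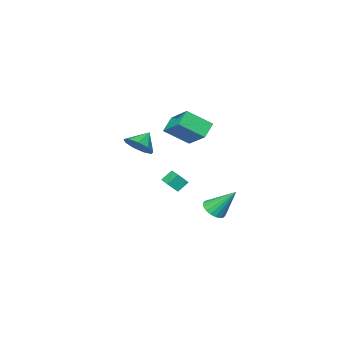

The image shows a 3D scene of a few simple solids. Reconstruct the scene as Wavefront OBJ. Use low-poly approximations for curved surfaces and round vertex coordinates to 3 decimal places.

v -0.703 -2.556 -1.73
v -0.129 -2.829 -1.065
v -0.301 -1.483 -1.637
v 0.273 -1.755 -0.972
v -0.053 -2.745 -2.368
v 0.521 -3.017 -1.703
v 0.349 -1.671 -2.275
v 0.923 -1.944 -1.61
v -0.123 -0.47 3.003
v 0.206 1.328 4.172
v 0.744 -0.151 2.269
v 1.073 1.647 3.438
v 1.087 -1.367 4.042
v 1.416 0.431 5.211
v 1.954 -1.048 3.308
v 2.283 0.75 4.477
v -1.657 -0.707 -3.986
v -1.198 -0.061 -4.265
v -2.323 0.487 -2.314
v -1.528 -0.008 -4.434
v -1.883 -0.093 -4.514
v -2.193 -0.3 -4.49
v -2.397 -0.588 -4.366
v -2.455 -0.899 -4.167
v -2.355 -1.172 -3.932
v -2.116 -1.353 -3.708
v -1.787 -1.406 -3.539
v -1.432 -1.321 -3.459
v -1.122 -1.114 -3.483
v -0.917 -0.826 -3.607
v -0.86 -0.515 -3.806
v -0.96 -0.242 -4.041
v 4.373 -0.251 2.96
v 4.844 0.343 3.582
v 3.467 -0.389 3.78
v 4.435 0.7 3.189
v 3.997 0.613 2.69
v 3.735 0.121 2.317
v 3.771 -0.544 2.245
v 4.09 -1.072 2.508
v 4.541 -1.216 2.982
v 4.914 -0.908 3.447
v 5.033 -0.292 3.683
f 2 4 1
f 5 2 1
f 1 4 3
f 3 5 1
f 2 8 4
f 6 2 5
f 6 8 2
f 4 8 3
f 7 5 3
f 3 8 7
f 7 6 5
f 8 6 7
f 10 12 9
f 13 10 9
f 9 12 11
f 11 13 9
f 10 16 12
f 14 10 13
f 14 16 10
f 12 16 11
f 15 13 11
f 11 16 15
f 15 14 13
f 16 14 15
f 18 17 20
f 18 20 19
f 20 17 21
f 20 21 19
f 21 17 22
f 21 22 19
f 22 17 23
f 22 23 19
f 23 17 24
f 23 24 19
f 24 17 25
f 24 25 19
f 25 17 26
f 25 26 19
f 26 17 27
f 26 27 19
f 27 17 28
f 27 28 19
f 28 17 29
f 28 29 19
f 29 17 30
f 29 30 19
f 30 17 31
f 30 31 19
f 31 17 32
f 31 32 19
f 32 17 18
f 32 18 19
f 34 33 36
f 34 36 35
f 36 33 37
f 36 37 35
f 37 33 38
f 37 38 35
f 38 33 39
f 38 39 35
f 39 33 40
f 39 40 35
f 40 33 41
f 40 41 35
f 41 33 42
f 41 42 35
f 42 33 43
f 42 43 35
f 43 33 34
f 43 34 35



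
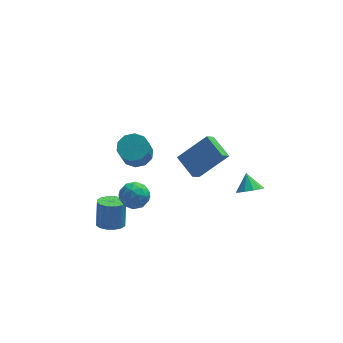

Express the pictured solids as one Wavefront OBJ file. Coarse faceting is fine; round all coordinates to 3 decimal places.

v 2.026 -4.338 4.291
v 1.391 -3.169 4.843
v 0.496 -4.524 2.924
v -0.139 -3.355 3.476
v 2.439 -3.865 3.764
v 1.804 -2.696 4.316
v 0.909 -4.051 2.397
v 0.274 -2.882 2.949
v -3.088 -2.761 0.116
v -2.476 -2.248 0.467
v -2.124 -3.772 -0.087
v -1.512 -3.259 0.264
v -2.146 -3.587 0.766
v -2.742 -2.962 0.891
v -1.858 -3.058 -0.511
v -2.454 -2.433 -0.386
v -1.716 -2.431 0.079
v -1.894 -2.758 0.869
v -2.706 -3.262 -0.489
v -2.884 -3.589 0.301
v -2.867 -2.415 0.309
v -1.733 -3.605 0.071
v -2.106 -3.798 0.366
v -1.746 -3.496 0.572
v -3.023 -2.836 0.558
v -2.663 -2.534 0.765
v -2.469 -3.321 0.941
v -1.937 -3.486 -0.385
v -1.577 -3.184 -0.178
v -2.854 -2.524 -0.192
v -2.494 -2.222 0.014
v -2.131 -2.699 -0.561
v -2.06 -2.221 0.288
v -1.493 -2.816 0.169
v -1.697 -2.698 -0.287
v -2.047 -2.33 -0.214
v -2.165 -2.414 0.751
v -1.598 -3.008 0.633
v -1.971 -3.201 0.927
v -2.321 -2.834 1.001
v -1.718 -2.522 0.524
v -3.002 -3.012 -0.253
v -2.435 -3.606 -0.371
v -2.279 -3.186 -0.621
v -2.629 -2.819 -0.547
v -3.107 -3.204 0.211
v -2.54 -3.799 0.092
v -2.553 -3.69 0.594
v -2.903 -3.322 0.667
v -2.882 -3.498 -0.144
v -3.609 -3.635 -1.5
v -2.888 -3.902 -1.46
v -2.77 -3.373 -0.04
v -3.491 -3.105 -0.08
v -2.852 -3.531 -1.601
v -2.735 -3.002 -0.181
v -3.02 -3.187 -1.715
v -2.903 -2.658 -0.295
v -3.345 -2.964 -1.772
v -3.228 -2.435 -0.352
v -3.741 -2.92 -1.755
v -3.624 -2.391 -0.335
v -4.101 -3.068 -1.671
v -3.984 -2.539 -0.25
v -4.33 -3.367 -1.54
v -4.212 -2.838 -0.12
v -4.365 -3.738 -1.399
v -4.248 -3.209 0.021
v -4.197 -4.082 -1.285
v -4.08 -3.553 0.135
v -3.872 -4.305 -1.228
v -3.755 -3.776 0.192
v -3.476 -4.349 -1.245
v -3.359 -3.82 0.175
v -3.116 -4.201 -1.33
v -2.999 -3.672 0.091
v 3.554 -3.927 0.812
v 3.922 -3.441 0.392
v 3.446 -3.193 1.568
v 3.477 -3.405 0.293
v 3.061 -3.569 0.393
v 2.834 -3.869 0.652
v 2.882 -4.192 0.972
v 3.187 -4.414 1.231
v 3.632 -4.45 1.33
v 4.048 -4.286 1.231
v 4.275 -3.985 0.972
v 4.226 -3.663 0.651
v -1.903 -0.545 1.336
v -1.052 -0.532 1.512
v -1.325 -1.401 2.9
v -2.177 -1.415 2.724
v -1.275 -0.099 1.74
v -1.548 -0.968 3.127
v -1.739 0.164 1.813
v -2.012 -0.706 3.2
v -2.265 0.155 1.704
v -2.538 -0.714 3.091
v -2.654 -0.121 1.455
v -2.927 -0.99 2.842
v -2.755 -0.559 1.16
v -3.028 -1.428 2.548
v -2.532 -0.992 0.933
v -2.805 -1.861 2.32
v -2.068 -1.254 0.86
v -2.341 -2.124 2.247
v -1.542 -1.246 0.969
v -1.815 -2.115 2.356
v -1.153 -0.97 1.218
v -1.426 -1.839 2.605
f 2 4 1
f 5 2 1
f 1 4 3
f 3 5 1
f 2 8 4
f 6 2 5
f 6 8 2
f 4 8 3
f 7 5 3
f 3 8 7
f 7 6 5
f 8 6 7
f 9 46 25
f 46 20 49
f 25 49 14
f 46 49 25
f 9 25 21
f 25 14 26
f 21 26 10
f 25 26 21
f 9 21 30
f 21 10 31
f 30 31 16
f 21 31 30
f 9 30 42
f 30 16 45
f 42 45 19
f 30 45 42
f 9 42 46
f 42 19 50
f 46 50 20
f 42 50 46
f 10 26 37
f 26 14 40
f 37 40 18
f 26 40 37
f 14 49 27
f 49 20 48
f 27 48 13
f 49 48 27
f 20 50 47
f 50 19 43
f 47 43 11
f 50 43 47
f 19 45 44
f 45 16 32
f 44 32 15
f 45 32 44
f 16 31 36
f 31 10 33
f 36 33 17
f 31 33 36
f 12 38 24
f 38 18 39
f 24 39 13
f 38 39 24
f 12 24 22
f 24 13 23
f 22 23 11
f 24 23 22
f 12 22 29
f 22 11 28
f 29 28 15
f 22 28 29
f 12 29 34
f 29 15 35
f 34 35 17
f 29 35 34
f 12 34 38
f 34 17 41
f 38 41 18
f 34 41 38
f 13 39 27
f 39 18 40
f 27 40 14
f 39 40 27
f 11 23 47
f 23 13 48
f 47 48 20
f 23 48 47
f 15 28 44
f 28 11 43
f 44 43 19
f 28 43 44
f 17 35 36
f 35 15 32
f 36 32 16
f 35 32 36
f 18 41 37
f 41 17 33
f 37 33 10
f 41 33 37
f 52 51 55
f 52 55 53
f 53 55 56
f 53 56 54
f 55 51 57
f 55 57 56
f 56 57 58
f 56 58 54
f 57 51 59
f 57 59 58
f 58 59 60
f 58 60 54
f 59 51 61
f 59 61 60
f 60 61 62
f 60 62 54
f 61 51 63
f 61 63 62
f 62 63 64
f 62 64 54
f 63 51 65
f 63 65 64
f 64 65 66
f 64 66 54
f 65 51 67
f 65 67 66
f 66 67 68
f 66 68 54
f 67 51 69
f 67 69 68
f 68 69 70
f 68 70 54
f 69 51 71
f 69 71 70
f 70 71 72
f 70 72 54
f 71 51 73
f 71 73 72
f 72 73 74
f 72 74 54
f 73 51 75
f 73 75 74
f 74 75 76
f 74 76 54
f 75 51 52
f 75 52 76
f 76 52 53
f 76 53 54
f 78 77 80
f 78 80 79
f 80 77 81
f 80 81 79
f 81 77 82
f 81 82 79
f 82 77 83
f 82 83 79
f 83 77 84
f 83 84 79
f 84 77 85
f 84 85 79
f 85 77 86
f 85 86 79
f 86 77 87
f 86 87 79
f 87 77 88
f 87 88 79
f 88 77 78
f 88 78 79
f 90 89 93
f 90 93 91
f 91 93 94
f 91 94 92
f 93 89 95
f 93 95 94
f 94 95 96
f 94 96 92
f 95 89 97
f 95 97 96
f 96 97 98
f 96 98 92
f 97 89 99
f 97 99 98
f 98 99 100
f 98 100 92
f 99 89 101
f 99 101 100
f 100 101 102
f 100 102 92
f 101 89 103
f 101 103 102
f 102 103 104
f 102 104 92
f 103 89 105
f 103 105 104
f 104 105 106
f 104 106 92
f 105 89 107
f 105 107 106
f 106 107 108
f 106 108 92
f 107 89 109
f 107 109 108
f 108 109 110
f 108 110 92
f 109 89 90
f 109 90 110
f 110 90 91
f 110 91 92

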